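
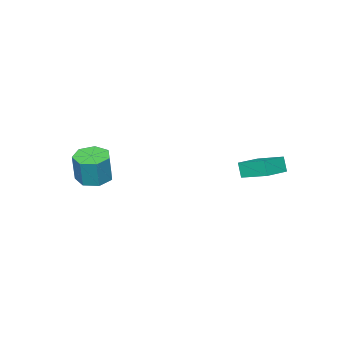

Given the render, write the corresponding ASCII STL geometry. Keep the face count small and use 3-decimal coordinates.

solid 
facet normal -0.185 -0.085 -0.979
outer loop
vertex 3.489 -2.839 1.832
vertex 2.981 -3.718 2.004
vertex 2.614 -2.755 1.99
endloop
endfacet
facet normal 0.077 0.992 -0.100
outer loop
vertex 3.489 -2.839 1.832
vertex 2.614 -2.755 1.99
vertex 3.828 -2.684 3.624
endloop
endfacet
facet normal 0.077 0.992 -0.100
outer loop
vertex 3.828 -2.684 3.624
vertex 2.614 -2.755 1.99
vertex 2.952 -2.6 3.782
endloop
endfacet
facet normal 0.185 0.085 0.979
outer loop
vertex 3.828 -2.684 3.624
vertex 2.952 -2.6 3.782
vertex 3.319 -3.562 3.796
endloop
endfacet
facet normal -0.185 -0.085 -0.979
outer loop
vertex 2.614 -2.755 1.99
vertex 2.981 -3.718 2.004
vertex 2.014 -3.396 2.159
endloop
endfacet
facet normal -0.718 0.692 0.076
outer loop
vertex 2.614 -2.755 1.99
vertex 2.014 -3.396 2.159
vertex 2.952 -2.6 3.782
endloop
endfacet
facet normal -0.718 0.691 0.076
outer loop
vertex 2.952 -2.6 3.782
vertex 2.014 -3.396 2.159
vertex 2.353 -3.241 3.951
endloop
endfacet
facet normal 0.185 0.085 0.979
outer loop
vertex 2.952 -2.6 3.782
vertex 2.353 -3.241 3.951
vertex 3.319 -3.562 3.796
endloop
endfacet
facet normal -0.185 -0.085 -0.979
outer loop
vertex 2.014 -3.396 2.159
vertex 2.981 -3.718 2.004
vertex 2.143 -4.279 2.211
endloop
endfacet
facet normal -0.972 -0.131 0.195
outer loop
vertex 2.014 -3.396 2.159
vertex 2.143 -4.279 2.211
vertex 2.353 -3.241 3.951
endloop
endfacet
facet normal -0.972 -0.129 0.195
outer loop
vertex 2.353 -3.241 3.951
vertex 2.143 -4.279 2.211
vertex 2.481 -4.124 4.003
endloop
endfacet
facet normal 0.185 0.085 0.979
outer loop
vertex 2.353 -3.241 3.951
vertex 2.481 -4.124 4.003
vertex 3.319 -3.562 3.796
endloop
endfacet
facet normal -0.185 -0.084 -0.979
outer loop
vertex 2.143 -4.279 2.211
vertex 2.981 -3.718 2.004
vertex 2.902 -4.739 2.107
endloop
endfacet
facet normal -0.494 -0.853 0.167
outer loop
vertex 2.143 -4.279 2.211
vertex 2.902 -4.739 2.107
vertex 2.481 -4.124 4.003
endloop
endfacet
facet normal -0.494 -0.853 0.167
outer loop
vertex 2.481 -4.124 4.003
vertex 2.902 -4.739 2.107
vertex 3.241 -4.584 3.899
endloop
endfacet
facet normal 0.185 0.085 0.979
outer loop
vertex 2.481 -4.124 4.003
vertex 3.241 -4.584 3.899
vertex 3.319 -3.562 3.796
endloop
endfacet
facet normal -0.185 -0.085 -0.979
outer loop
vertex 2.902 -4.739 2.107
vertex 2.981 -3.718 2.004
vertex 3.721 -4.43 1.926
endloop
endfacet
facet normal 0.356 -0.935 0.014
outer loop
vertex 2.902 -4.739 2.107
vertex 3.721 -4.43 1.926
vertex 3.241 -4.584 3.899
endloop
endfacet
facet normal 0.356 -0.934 0.014
outer loop
vertex 3.241 -4.584 3.899
vertex 3.721 -4.43 1.926
vertex 4.059 -4.275 3.718
endloop
endfacet
facet normal 0.185 0.085 0.979
outer loop
vertex 3.241 -4.584 3.899
vertex 4.059 -4.275 3.718
vertex 3.319 -3.562 3.796
endloop
endfacet
facet normal -0.185 -0.085 -0.979
outer loop
vertex 3.721 -4.43 1.926
vertex 2.981 -3.718 2.004
vertex 3.982 -3.584 1.803
endloop
endfacet
facet normal 0.938 -0.311 -0.150
outer loop
vertex 3.721 -4.43 1.926
vertex 3.982 -3.584 1.803
vertex 4.059 -4.275 3.718
endloop
endfacet
facet normal 0.938 -0.312 -0.150
outer loop
vertex 4.059 -4.275 3.718
vertex 3.982 -3.584 1.803
vertex 4.321 -3.429 3.595
endloop
endfacet
facet normal 0.185 0.085 0.979
outer loop
vertex 4.059 -4.275 3.718
vertex 4.321 -3.429 3.595
vertex 3.319 -3.562 3.796
endloop
endfacet
facet normal -0.185 -0.084 -0.979
outer loop
vertex 3.982 -3.584 1.803
vertex 2.981 -3.718 2.004
vertex 3.489 -2.839 1.832
endloop
endfacet
facet normal 0.813 0.546 -0.201
outer loop
vertex 3.982 -3.584 1.803
vertex 3.489 -2.839 1.832
vertex 4.321 -3.429 3.595
endloop
endfacet
facet normal 0.813 0.546 -0.201
outer loop
vertex 4.321 -3.429 3.595
vertex 3.489 -2.839 1.832
vertex 3.828 -2.684 3.624
endloop
endfacet
facet normal 0.185 0.084 0.979
outer loop
vertex 4.321 -3.429 3.595
vertex 3.828 -2.684 3.624
vertex 3.319 -3.562 3.796
endloop
endfacet
facet normal -0.981 -0.023 -0.194
outer loop
vertex -3.613 2.081 2.872
vertex -3.778 3.722 3.516
vertex -3.44 2.46 1.952
endloop
endfacet
facet normal 0.093 -0.927 -0.364
outer loop
vertex -1.762 2.498 2.284
vertex -3.613 2.081 2.872
vertex -3.44 2.46 1.952
endloop
endfacet
facet normal -0.981 -0.023 -0.194
outer loop
vertex -3.44 2.46 1.952
vertex -3.778 3.722 3.516
vertex -3.605 4.1 2.596
endloop
endfacet
facet normal 0.172 0.375 -0.911
outer loop
vertex -3.605 4.1 2.596
vertex -1.762 2.498 2.284
vertex -3.44 2.46 1.952
endloop
endfacet
facet normal -0.172 -0.375 0.911
outer loop
vertex -3.613 2.081 2.872
vertex -2.1 3.76 3.848
vertex -3.778 3.722 3.516
endloop
endfacet
facet normal 0.093 -0.927 -0.363
outer loop
vertex -1.935 2.12 3.204
vertex -3.613 2.081 2.872
vertex -1.762 2.498 2.284
endloop
endfacet
facet normal -0.172 -0.375 0.911
outer loop
vertex -1.935 2.12 3.204
vertex -2.1 3.76 3.848
vertex -3.613 2.081 2.872
endloop
endfacet
facet normal -0.093 0.927 0.363
outer loop
vertex -3.778 3.722 3.516
vertex -2.1 3.76 3.848
vertex -3.605 4.1 2.596
endloop
endfacet
facet normal 0.172 0.375 -0.911
outer loop
vertex -1.927 4.139 2.928
vertex -1.762 2.498 2.284
vertex -3.605 4.1 2.596
endloop
endfacet
facet normal -0.094 0.927 0.364
outer loop
vertex -3.605 4.1 2.596
vertex -2.1 3.76 3.848
vertex -1.927 4.139 2.928
endloop
endfacet
facet normal 0.981 0.023 0.194
outer loop
vertex -1.927 4.139 2.928
vertex -1.935 2.12 3.204
vertex -1.762 2.498 2.284
endloop
endfacet
facet normal 0.981 0.023 0.194
outer loop
vertex -2.1 3.76 3.848
vertex -1.935 2.12 3.204
vertex -1.927 4.139 2.928
endloop
endfacet

endsolid


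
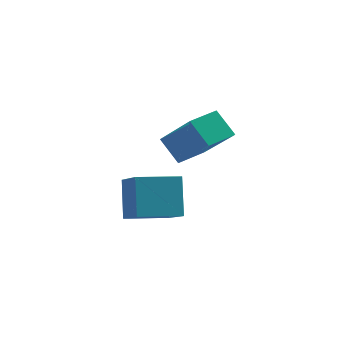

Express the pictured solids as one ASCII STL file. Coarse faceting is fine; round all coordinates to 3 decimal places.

solid 
facet normal -0.529 0.719 -0.451
outer loop
vertex -2.911 -2.162 -2.562
vertex -1.608 -1.301 -2.719
vertex -2.623 -2.863 -4.017
endloop
endfacet
facet normal -0.830 -0.549 0.100
outer loop
vertex -1.712 -4.099 -3.241
vertex -2.911 -2.162 -2.562
vertex -2.623 -2.863 -4.017
endloop
endfacet
facet normal -0.529 0.719 -0.452
outer loop
vertex -2.623 -2.863 -4.017
vertex -1.608 -1.301 -2.719
vertex -1.319 -2.002 -4.173
endloop
endfacet
facet normal 0.176 -0.427 -0.887
outer loop
vertex -1.319 -2.002 -4.173
vertex -1.712 -4.099 -3.241
vertex -2.623 -2.863 -4.017
endloop
endfacet
facet normal -0.176 0.427 0.887
outer loop
vertex -2.911 -2.162 -2.562
vertex -0.697 -2.537 -1.943
vertex -1.608 -1.301 -2.719
endloop
endfacet
facet normal -0.830 -0.549 0.100
outer loop
vertex -2.001 -3.398 -1.787
vertex -2.911 -2.162 -2.562
vertex -1.712 -4.099 -3.241
endloop
endfacet
facet normal -0.176 0.427 0.887
outer loop
vertex -2.001 -3.398 -1.787
vertex -0.697 -2.537 -1.943
vertex -2.911 -2.162 -2.562
endloop
endfacet
facet normal 0.830 0.549 -0.100
outer loop
vertex -1.608 -1.301 -2.719
vertex -0.697 -2.537 -1.943
vertex -1.319 -2.002 -4.173
endloop
endfacet
facet normal 0.175 -0.427 -0.887
outer loop
vertex -0.409 -3.238 -3.398
vertex -1.712 -4.099 -3.241
vertex -1.319 -2.002 -4.173
endloop
endfacet
facet normal 0.830 0.549 -0.100
outer loop
vertex -1.319 -2.002 -4.173
vertex -0.697 -2.537 -1.943
vertex -0.409 -3.238 -3.398
endloop
endfacet
facet normal 0.529 -0.718 0.452
outer loop
vertex -0.409 -3.238 -3.398
vertex -2.001 -3.398 -1.787
vertex -1.712 -4.099 -3.241
endloop
endfacet
facet normal 0.529 -0.719 0.451
outer loop
vertex -0.697 -2.537 -1.943
vertex -2.001 -3.398 -1.787
vertex -0.409 -3.238 -3.398
endloop
endfacet
facet normal -0.607 0.222 0.763
outer loop
vertex -0.058 -3.725 1.073
vertex 0.515 -2.755 1.247
vertex -1.393 -2.69 -0.29
endloop
endfacet
facet normal -0.503 -0.851 -0.153
outer loop
vertex -0.695 -2.945 -1.167
vertex -0.058 -3.725 1.073
vertex -1.393 -2.69 -0.29
endloop
endfacet
facet normal -0.607 0.221 0.763
outer loop
vertex -1.393 -2.69 -0.29
vertex 0.515 -2.755 1.247
vertex -0.82 -1.721 -0.115
endloop
endfacet
facet normal -0.615 0.477 -0.628
outer loop
vertex -0.82 -1.721 -0.115
vertex -0.695 -2.945 -1.167
vertex -1.393 -2.69 -0.29
endloop
endfacet
facet normal 0.615 -0.476 0.628
outer loop
vertex -0.058 -3.725 1.073
vertex 1.213 -3.01 0.37
vertex 0.515 -2.755 1.247
endloop
endfacet
facet normal -0.503 -0.851 -0.153
outer loop
vertex 0.64 -3.979 0.195
vertex -0.058 -3.725 1.073
vertex -0.695 -2.945 -1.167
endloop
endfacet
facet normal 0.615 -0.477 0.627
outer loop
vertex 0.64 -3.979 0.195
vertex 1.213 -3.01 0.37
vertex -0.058 -3.725 1.073
endloop
endfacet
facet normal 0.503 0.851 0.153
outer loop
vertex 0.515 -2.755 1.247
vertex 1.213 -3.01 0.37
vertex -0.82 -1.721 -0.115
endloop
endfacet
facet normal -0.616 0.476 -0.627
outer loop
vertex -0.122 -1.975 -0.993
vertex -0.695 -2.945 -1.167
vertex -0.82 -1.721 -0.115
endloop
endfacet
facet normal 0.503 0.851 0.154
outer loop
vertex -0.82 -1.721 -0.115
vertex 1.213 -3.01 0.37
vertex -0.122 -1.975 -0.993
endloop
endfacet
facet normal 0.607 -0.222 -0.763
outer loop
vertex -0.122 -1.975 -0.993
vertex 0.64 -3.979 0.195
vertex -0.695 -2.945 -1.167
endloop
endfacet
facet normal 0.607 -0.221 -0.763
outer loop
vertex 1.213 -3.01 0.37
vertex 0.64 -3.979 0.195
vertex -0.122 -1.975 -0.993
endloop
endfacet

endsolid


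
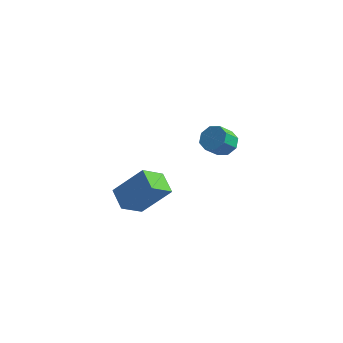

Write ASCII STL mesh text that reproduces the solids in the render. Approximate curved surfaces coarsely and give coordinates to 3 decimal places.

solid 
facet normal 0.239 0.683 -0.690
outer loop
vertex 2.079 3.772 3.237
vertex 1.447 3.539 2.787
vertex 1.563 4.088 3.371
endloop
endfacet
facet normal 0.499 0.523 0.691
outer loop
vertex 2.079 3.772 3.237
vertex 1.563 4.088 3.371
vertex 1.804 2.994 4.024
endloop
endfacet
facet normal 0.498 0.523 0.692
outer loop
vertex 1.804 2.994 4.024
vertex 1.563 4.088 3.371
vertex 1.288 3.31 4.157
endloop
endfacet
facet normal -0.241 -0.683 0.690
outer loop
vertex 1.804 2.994 4.024
vertex 1.288 3.31 4.157
vertex 1.173 2.761 3.573
endloop
endfacet
facet normal 0.241 0.683 -0.690
outer loop
vertex 1.563 4.088 3.371
vertex 1.447 3.539 2.787
vertex 0.979 4.083 3.162
endloop
endfacet
facet normal -0.236 0.731 0.641
outer loop
vertex 1.563 4.088 3.371
vertex 0.979 4.083 3.162
vertex 1.288 3.31 4.157
endloop
endfacet
facet normal -0.236 0.731 0.641
outer loop
vertex 1.288 3.31 4.157
vertex 0.979 4.083 3.162
vertex 0.705 3.305 3.948
endloop
endfacet
facet normal -0.241 -0.683 0.689
outer loop
vertex 1.288 3.31 4.157
vertex 0.705 3.305 3.948
vertex 1.173 2.761 3.573
endloop
endfacet
facet normal 0.241 0.683 -0.690
outer loop
vertex 0.979 4.083 3.162
vertex 1.447 3.539 2.787
vertex 0.67 3.759 2.733
endloop
endfacet
facet normal -0.833 0.510 0.215
outer loop
vertex 0.979 4.083 3.162
vertex 0.67 3.759 2.733
vertex 0.705 3.305 3.948
endloop
endfacet
facet normal -0.832 0.512 0.215
outer loop
vertex 0.705 3.305 3.948
vertex 0.67 3.759 2.733
vertex 0.395 2.981 3.52
endloop
endfacet
facet normal -0.240 -0.682 0.690
outer loop
vertex 0.705 3.305 3.948
vertex 0.395 2.981 3.52
vertex 1.173 2.761 3.573
endloop
endfacet
facet normal 0.241 0.682 -0.690
outer loop
vertex 0.67 3.759 2.733
vertex 1.447 3.539 2.787
vertex 0.816 3.306 2.336
endloop
endfacet
facet normal -0.941 -0.008 -0.337
outer loop
vertex 0.67 3.759 2.733
vertex 0.816 3.306 2.336
vertex 0.395 2.981 3.52
endloop
endfacet
facet normal -0.941 -0.008 -0.337
outer loop
vertex 0.395 2.981 3.52
vertex 0.816 3.306 2.336
vertex 0.541 2.528 3.123
endloop
endfacet
facet normal -0.240 -0.682 0.690
outer loop
vertex 0.395 2.981 3.52
vertex 0.541 2.528 3.123
vertex 1.173 2.761 3.573
endloop
endfacet
facet normal 0.241 0.683 -0.690
outer loop
vertex 0.816 3.306 2.336
vertex 1.447 3.539 2.787
vertex 1.332 2.99 2.203
endloop
endfacet
facet normal -0.499 -0.523 -0.691
outer loop
vertex 0.816 3.306 2.336
vertex 1.332 2.99 2.203
vertex 0.541 2.528 3.123
endloop
endfacet
facet normal -0.499 -0.522 -0.691
outer loop
vertex 0.541 2.528 3.123
vertex 1.332 2.99 2.203
vertex 1.057 2.212 2.989
endloop
endfacet
facet normal -0.239 -0.683 0.690
outer loop
vertex 0.541 2.528 3.123
vertex 1.057 2.212 2.989
vertex 1.173 2.761 3.573
endloop
endfacet
facet normal 0.241 0.683 -0.689
outer loop
vertex 1.332 2.99 2.203
vertex 1.447 3.539 2.787
vertex 1.915 2.995 2.412
endloop
endfacet
facet normal 0.236 -0.731 -0.641
outer loop
vertex 1.332 2.99 2.203
vertex 1.915 2.995 2.412
vertex 1.057 2.212 2.989
endloop
endfacet
facet normal 0.236 -0.731 -0.641
outer loop
vertex 1.057 2.212 2.989
vertex 1.915 2.995 2.412
vertex 1.641 2.217 3.198
endloop
endfacet
facet normal -0.241 -0.683 0.690
outer loop
vertex 1.057 2.212 2.989
vertex 1.641 2.217 3.198
vertex 1.173 2.761 3.573
endloop
endfacet
facet normal 0.240 0.682 -0.690
outer loop
vertex 1.915 2.995 2.412
vertex 1.447 3.539 2.787
vertex 2.225 3.319 2.84
endloop
endfacet
facet normal 0.832 -0.511 -0.216
outer loop
vertex 1.915 2.995 2.412
vertex 2.225 3.319 2.84
vertex 1.641 2.217 3.198
endloop
endfacet
facet normal 0.833 -0.511 -0.214
outer loop
vertex 1.641 2.217 3.198
vertex 2.225 3.319 2.84
vertex 1.95 2.541 3.627
endloop
endfacet
facet normal -0.241 -0.683 0.690
outer loop
vertex 1.641 2.217 3.198
vertex 1.95 2.541 3.627
vertex 1.173 2.761 3.573
endloop
endfacet
facet normal 0.240 0.682 -0.690
outer loop
vertex 2.225 3.319 2.84
vertex 1.447 3.539 2.787
vertex 2.079 3.772 3.237
endloop
endfacet
facet normal 0.941 0.008 0.337
outer loop
vertex 2.225 3.319 2.84
vertex 2.079 3.772 3.237
vertex 1.95 2.541 3.627
endloop
endfacet
facet normal 0.941 0.008 0.337
outer loop
vertex 1.95 2.541 3.627
vertex 2.079 3.772 3.237
vertex 1.804 2.994 4.024
endloop
endfacet
facet normal -0.241 -0.682 0.690
outer loop
vertex 1.95 2.541 3.627
vertex 1.804 2.994 4.024
vertex 1.173 2.761 3.573
endloop
endfacet
facet normal -0.728 0.567 0.386
outer loop
vertex -0.881 -3.392 2.844
vertex 0.431 -2.766 4.4
vertex -0.436 -2.253 2.01
endloop
endfacet
facet normal -0.616 -0.294 -0.731
outer loop
vertex 0.489 -2.974 1.52
vertex -0.881 -3.392 2.844
vertex -0.436 -2.253 2.01
endloop
endfacet
facet normal -0.727 0.568 0.386
outer loop
vertex -0.436 -2.253 2.01
vertex 0.431 -2.766 4.4
vertex 0.877 -1.628 3.566
endloop
endfacet
facet normal 0.301 0.769 -0.563
outer loop
vertex 0.877 -1.628 3.566
vertex 0.489 -2.974 1.52
vertex -0.436 -2.253 2.01
endloop
endfacet
facet normal -0.301 -0.769 0.563
outer loop
vertex -0.881 -3.392 2.844
vertex 1.356 -3.487 3.91
vertex 0.431 -2.766 4.4
endloop
endfacet
facet normal -0.616 -0.294 -0.731
outer loop
vertex 0.043 -4.112 2.354
vertex -0.881 -3.392 2.844
vertex 0.489 -2.974 1.52
endloop
endfacet
facet normal -0.301 -0.770 0.563
outer loop
vertex 0.043 -4.112 2.354
vertex 1.356 -3.487 3.91
vertex -0.881 -3.392 2.844
endloop
endfacet
facet normal 0.616 0.294 0.731
outer loop
vertex 0.431 -2.766 4.4
vertex 1.356 -3.487 3.91
vertex 0.877 -1.628 3.566
endloop
endfacet
facet normal 0.301 0.770 -0.563
outer loop
vertex 1.801 -2.348 3.076
vertex 0.489 -2.974 1.52
vertex 0.877 -1.628 3.566
endloop
endfacet
facet normal 0.616 0.294 0.730
outer loop
vertex 0.877 -1.628 3.566
vertex 1.356 -3.487 3.91
vertex 1.801 -2.348 3.076
endloop
endfacet
facet normal 0.728 -0.568 -0.385
outer loop
vertex 1.801 -2.348 3.076
vertex 0.043 -4.112 2.354
vertex 0.489 -2.974 1.52
endloop
endfacet
facet normal 0.728 -0.567 -0.386
outer loop
vertex 1.356 -3.487 3.91
vertex 0.043 -4.112 2.354
vertex 1.801 -2.348 3.076
endloop
endfacet

endsolid


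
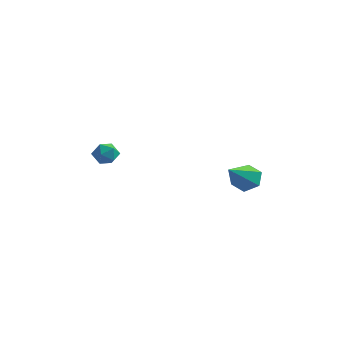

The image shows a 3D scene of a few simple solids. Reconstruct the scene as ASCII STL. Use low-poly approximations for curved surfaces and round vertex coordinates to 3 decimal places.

solid 
facet normal 0.004 0.823 -0.568
outer loop
vertex 3.989 3.01 -1.35
vertex 3.355 2.726 -1.766
vertex 3.236 3.182 -1.107
endloop
endfacet
facet normal 0.348 0.244 0.905
outer loop
vertex 3.989 3.01 -1.35
vertex 3.236 3.182 -1.107
vertex 3.345 0.974 -0.554
endloop
endfacet
facet normal 0.004 0.823 -0.568
outer loop
vertex 3.236 3.182 -1.107
vertex 3.355 2.726 -1.766
vertex 2.602 2.898 -1.523
endloop
endfacet
facet normal -0.592 0.168 0.788
outer loop
vertex 3.236 3.182 -1.107
vertex 2.602 2.898 -1.523
vertex 3.345 0.974 -0.554
endloop
endfacet
facet normal 0.004 0.823 -0.568
outer loop
vertex 2.602 2.898 -1.523
vertex 3.355 2.726 -1.766
vertex 2.72 2.442 -2.182
endloop
endfacet
facet normal -0.941 -0.332 0.062
outer loop
vertex 2.602 2.898 -1.523
vertex 2.72 2.442 -2.182
vertex 3.345 0.974 -0.554
endloop
endfacet
facet normal 0.005 0.822 -0.569
outer loop
vertex 2.72 2.442 -2.182
vertex 3.355 2.726 -1.766
vertex 3.474 2.269 -2.425
endloop
endfacet
facet normal -0.351 -0.758 -0.549
outer loop
vertex 2.72 2.442 -2.182
vertex 3.474 2.269 -2.425
vertex 3.345 0.974 -0.554
endloop
endfacet
facet normal 0.004 0.822 -0.569
outer loop
vertex 3.474 2.269 -2.425
vertex 3.355 2.726 -1.766
vertex 4.108 2.554 -2.009
endloop
endfacet
facet normal 0.590 -0.682 -0.432
outer loop
vertex 3.474 2.269 -2.425
vertex 4.108 2.554 -2.009
vertex 3.345 0.974 -0.554
endloop
endfacet
facet normal 0.004 0.823 -0.568
outer loop
vertex 4.108 2.554 -2.009
vertex 3.355 2.726 -1.766
vertex 3.989 3.01 -1.35
endloop
endfacet
facet normal 0.938 -0.181 0.295
outer loop
vertex 4.108 2.554 -2.009
vertex 3.989 3.01 -1.35
vertex 3.345 0.974 -0.554
endloop
endfacet
facet normal -0.811 -0.223 0.540
outer loop
vertex -3.634 1.054 -0.617
vertex -3.561 0.365 -0.792
vertex -3.241 0.62 -0.206
endloop
endfacet
facet normal -0.472 0.342 0.813
outer loop
vertex -3.634 1.054 -0.617
vertex -3.241 0.62 -0.206
vertex -3.01 1.281 -0.35
endloop
endfacet
facet normal -0.438 0.845 0.306
outer loop
vertex -3.634 1.054 -0.617
vertex -3.01 1.281 -0.35
vertex -3.187 1.434 -1.026
endloop
endfacet
facet normal -0.757 0.591 -0.279
outer loop
vertex -3.634 1.054 -0.617
vertex -3.187 1.434 -1.026
vertex -3.528 0.868 -1.299
endloop
endfacet
facet normal -0.988 -0.071 -0.134
outer loop
vertex -3.634 1.054 -0.617
vertex -3.528 0.868 -1.299
vertex -3.561 0.365 -0.792
endloop
endfacet
facet normal 0.195 0.143 0.970
outer loop
vertex -3.01 1.281 -0.35
vertex -3.241 0.62 -0.206
vertex -2.552 0.732 -0.361
endloop
endfacet
facet normal -0.355 -0.771 0.529
outer loop
vertex -3.241 0.62 -0.206
vertex -3.561 0.365 -0.792
vertex -2.893 0.166 -0.634
endloop
endfacet
facet normal -0.641 -0.524 -0.561
outer loop
vertex -3.561 0.365 -0.792
vertex -3.528 0.868 -1.299
vertex -3.07 0.319 -1.31
endloop
endfacet
facet normal -0.267 0.545 -0.795
outer loop
vertex -3.528 0.868 -1.299
vertex -3.187 1.434 -1.026
vertex -2.839 0.98 -1.454
endloop
endfacet
facet normal 0.249 0.957 0.151
outer loop
vertex -3.187 1.434 -1.026
vertex -3.01 1.281 -0.35
vertex -2.519 1.235 -0.868
endloop
endfacet
facet normal 0.757 -0.591 0.279
outer loop
vertex -2.446 0.546 -1.043
vertex -2.552 0.732 -0.361
vertex -2.893 0.166 -0.634
endloop
endfacet
facet normal 0.438 -0.845 -0.306
outer loop
vertex -2.446 0.546 -1.043
vertex -2.893 0.166 -0.634
vertex -3.07 0.319 -1.31
endloop
endfacet
facet normal 0.472 -0.342 -0.813
outer loop
vertex -2.446 0.546 -1.043
vertex -3.07 0.319 -1.31
vertex -2.839 0.98 -1.454
endloop
endfacet
facet normal 0.811 0.223 -0.540
outer loop
vertex -2.446 0.546 -1.043
vertex -2.839 0.98 -1.454
vertex -2.519 1.235 -0.868
endloop
endfacet
facet normal 0.988 0.071 0.134
outer loop
vertex -2.446 0.546 -1.043
vertex -2.519 1.235 -0.868
vertex -2.552 0.732 -0.361
endloop
endfacet
facet normal 0.267 -0.545 0.795
outer loop
vertex -2.893 0.166 -0.634
vertex -2.552 0.732 -0.361
vertex -3.241 0.62 -0.206
endloop
endfacet
facet normal -0.249 -0.957 -0.151
outer loop
vertex -3.07 0.319 -1.31
vertex -2.893 0.166 -0.634
vertex -3.561 0.365 -0.792
endloop
endfacet
facet normal -0.195 -0.143 -0.970
outer loop
vertex -2.839 0.98 -1.454
vertex -3.07 0.319 -1.31
vertex -3.528 0.868 -1.299
endloop
endfacet
facet normal 0.355 0.771 -0.529
outer loop
vertex -2.519 1.235 -0.868
vertex -2.839 0.98 -1.454
vertex -3.187 1.434 -1.026
endloop
endfacet
facet normal 0.641 0.524 0.561
outer loop
vertex -2.552 0.732 -0.361
vertex -2.519 1.235 -0.868
vertex -3.01 1.281 -0.35
endloop
endfacet

endsolid


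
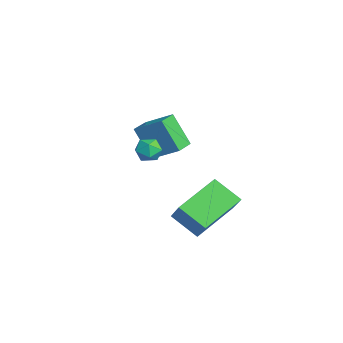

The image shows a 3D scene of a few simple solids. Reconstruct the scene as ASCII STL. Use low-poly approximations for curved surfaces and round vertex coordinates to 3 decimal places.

solid 
facet normal 0.265 0.911 -0.316
outer loop
vertex 3.39 -1.458 3.044
vertex 2.932 -1.203 3.395
vertex 3.508 -1.286 3.639
endloop
endfacet
facet normal 0.829 0.472 -0.301
outer loop
vertex 3.39 -1.458 3.044
vertex 3.508 -1.286 3.639
vertex 3.737 -1.83 3.417
endloop
endfacet
facet normal 0.686 -0.085 -0.723
outer loop
vertex 3.39 -1.458 3.044
vertex 3.737 -1.83 3.417
vertex 3.303 -2.083 3.035
endloop
endfacet
facet normal 0.034 0.010 -0.999
outer loop
vertex 3.39 -1.458 3.044
vertex 3.303 -2.083 3.035
vertex 2.806 -1.695 3.022
endloop
endfacet
facet normal -0.225 0.625 -0.748
outer loop
vertex 3.39 -1.458 3.044
vertex 2.806 -1.695 3.022
vertex 2.932 -1.203 3.395
endloop
endfacet
facet normal 0.901 0.230 0.367
outer loop
vertex 3.737 -1.83 3.417
vertex 3.508 -1.286 3.639
vertex 3.494 -1.805 3.998
endloop
endfacet
facet normal -0.009 0.940 0.342
outer loop
vertex 3.508 -1.286 3.639
vertex 2.932 -1.203 3.395
vertex 2.997 -1.417 3.985
endloop
endfacet
facet normal -0.804 0.476 -0.357
outer loop
vertex 2.932 -1.203 3.395
vertex 2.806 -1.695 3.022
vertex 2.563 -1.67 3.603
endloop
endfacet
facet normal -0.384 -0.518 -0.764
outer loop
vertex 2.806 -1.695 3.022
vertex 3.303 -2.083 3.035
vertex 2.792 -2.214 3.381
endloop
endfacet
facet normal 0.670 -0.671 -0.317
outer loop
vertex 3.303 -2.083 3.035
vertex 3.737 -1.83 3.417
vertex 3.368 -2.297 3.625
endloop
endfacet
facet normal -0.034 -0.010 0.999
outer loop
vertex 2.91 -2.042 3.976
vertex 3.494 -1.805 3.998
vertex 2.997 -1.417 3.985
endloop
endfacet
facet normal -0.686 0.085 0.723
outer loop
vertex 2.91 -2.042 3.976
vertex 2.997 -1.417 3.985
vertex 2.563 -1.67 3.603
endloop
endfacet
facet normal -0.829 -0.472 0.301
outer loop
vertex 2.91 -2.042 3.976
vertex 2.563 -1.67 3.603
vertex 2.792 -2.214 3.381
endloop
endfacet
facet normal -0.265 -0.911 0.316
outer loop
vertex 2.91 -2.042 3.976
vertex 2.792 -2.214 3.381
vertex 3.368 -2.297 3.625
endloop
endfacet
facet normal 0.225 -0.625 0.748
outer loop
vertex 2.91 -2.042 3.976
vertex 3.368 -2.297 3.625
vertex 3.494 -1.805 3.998
endloop
endfacet
facet normal 0.384 0.518 0.764
outer loop
vertex 2.997 -1.417 3.985
vertex 3.494 -1.805 3.998
vertex 3.508 -1.286 3.639
endloop
endfacet
facet normal -0.670 0.671 0.317
outer loop
vertex 2.563 -1.67 3.603
vertex 2.997 -1.417 3.985
vertex 2.932 -1.203 3.395
endloop
endfacet
facet normal -0.901 -0.230 -0.367
outer loop
vertex 2.792 -2.214 3.381
vertex 2.563 -1.67 3.603
vertex 2.806 -1.695 3.022
endloop
endfacet
facet normal 0.009 -0.940 -0.342
outer loop
vertex 3.368 -2.297 3.625
vertex 2.792 -2.214 3.381
vertex 3.303 -2.083 3.035
endloop
endfacet
facet normal 0.804 -0.476 0.357
outer loop
vertex 3.494 -1.805 3.998
vertex 3.368 -2.297 3.625
vertex 3.737 -1.83 3.417
endloop
endfacet
facet normal -0.690 -0.040 -0.722
outer loop
vertex 0.155 1.335 -0.759
vertex 0.993 2.242 -1.61
vertex 1.162 -0.407 -1.625
endloop
endfacet
facet normal -0.558 -0.605 0.568
outer loop
vertex 2.267 -0.342 -0.47
vertex 0.155 1.335 -0.759
vertex 1.162 -0.407 -1.625
endloop
endfacet
facet normal -0.690 -0.040 -0.722
outer loop
vertex 1.162 -0.407 -1.625
vertex 0.993 2.242 -1.61
vertex 2.0 0.501 -2.476
endloop
endfacet
facet normal 0.460 -0.795 -0.395
outer loop
vertex 2.0 0.501 -2.476
vertex 2.267 -0.342 -0.47
vertex 1.162 -0.407 -1.625
endloop
endfacet
facet normal -0.460 0.795 0.395
outer loop
vertex 0.155 1.335 -0.759
vertex 2.098 2.307 -0.455
vertex 0.993 2.242 -1.61
endloop
endfacet
facet normal -0.558 -0.605 0.568
outer loop
vertex 1.26 1.399 0.396
vertex 0.155 1.335 -0.759
vertex 2.267 -0.342 -0.47
endloop
endfacet
facet normal -0.460 0.795 0.396
outer loop
vertex 1.26 1.399 0.396
vertex 2.098 2.307 -0.455
vertex 0.155 1.335 -0.759
endloop
endfacet
facet normal 0.558 0.605 -0.568
outer loop
vertex 0.993 2.242 -1.61
vertex 2.098 2.307 -0.455
vertex 2.0 0.501 -2.476
endloop
endfacet
facet normal 0.459 -0.795 -0.395
outer loop
vertex 3.105 0.565 -1.321
vertex 2.267 -0.342 -0.47
vertex 2.0 0.501 -2.476
endloop
endfacet
facet normal 0.558 0.605 -0.568
outer loop
vertex 2.0 0.501 -2.476
vertex 2.098 2.307 -0.455
vertex 3.105 0.565 -1.321
endloop
endfacet
facet normal 0.690 0.040 0.722
outer loop
vertex 3.105 0.565 -1.321
vertex 1.26 1.399 0.396
vertex 2.267 -0.342 -0.47
endloop
endfacet
facet normal 0.690 0.040 0.722
outer loop
vertex 2.098 2.307 -0.455
vertex 1.26 1.399 0.396
vertex 3.105 0.565 -1.321
endloop
endfacet
facet normal -0.383 -0.347 0.856
outer loop
vertex -1.556 -0.19 2.523
vertex -2.38 0.487 2.429
vertex -2.312 -1.214 1.769
endloop
endfacet
facet normal 0.769 -0.633 0.089
outer loop
vertex -1.64 -0.607 0.271
vertex -1.556 -0.19 2.523
vertex -2.312 -1.214 1.769
endloop
endfacet
facet normal -0.384 -0.347 0.855
outer loop
vertex -2.312 -1.214 1.769
vertex -2.38 0.487 2.429
vertex -3.135 -0.537 1.674
endloop
endfacet
facet normal -0.511 -0.692 -0.510
outer loop
vertex -3.135 -0.537 1.674
vertex -1.64 -0.607 0.271
vertex -2.312 -1.214 1.769
endloop
endfacet
facet normal 0.511 0.692 0.510
outer loop
vertex -1.556 -0.19 2.523
vertex -1.708 1.094 0.931
vertex -2.38 0.487 2.429
endloop
endfacet
facet normal 0.769 -0.633 0.088
outer loop
vertex -0.885 0.417 1.026
vertex -1.556 -0.19 2.523
vertex -1.64 -0.607 0.271
endloop
endfacet
facet normal 0.511 0.692 0.510
outer loop
vertex -0.885 0.417 1.026
vertex -1.708 1.094 0.931
vertex -1.556 -0.19 2.523
endloop
endfacet
facet normal -0.769 0.633 -0.089
outer loop
vertex -2.38 0.487 2.429
vertex -1.708 1.094 0.931
vertex -3.135 -0.537 1.674
endloop
endfacet
facet normal -0.511 -0.692 -0.510
outer loop
vertex -2.464 0.07 0.177
vertex -1.64 -0.607 0.271
vertex -3.135 -0.537 1.674
endloop
endfacet
facet normal -0.769 0.633 -0.088
outer loop
vertex -3.135 -0.537 1.674
vertex -1.708 1.094 0.931
vertex -2.464 0.07 0.177
endloop
endfacet
facet normal 0.383 0.348 -0.855
outer loop
vertex -2.464 0.07 0.177
vertex -0.885 0.417 1.026
vertex -1.64 -0.607 0.271
endloop
endfacet
facet normal 0.384 0.347 -0.856
outer loop
vertex -1.708 1.094 0.931
vertex -0.885 0.417 1.026
vertex -2.464 0.07 0.177
endloop
endfacet

endsolid


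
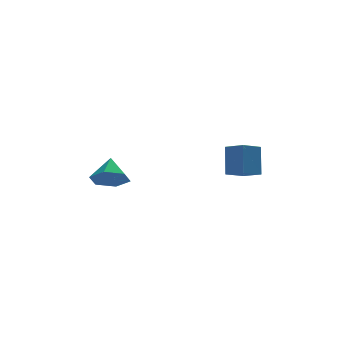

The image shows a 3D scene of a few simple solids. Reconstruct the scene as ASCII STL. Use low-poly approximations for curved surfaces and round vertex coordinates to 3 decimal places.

solid 
facet normal -0.224 -0.718 -0.659
outer loop
vertex -1.57 2.123 -2.779
vertex -1.957 1.65 -2.132
vertex -2.436 2.233 -2.604
endloop
endfacet
facet normal 0.062 0.955 -0.291
outer loop
vertex -1.57 2.123 -2.779
vertex -2.436 2.233 -2.604
vertex -1.663 2.59 -1.268
endloop
endfacet
facet normal -0.225 -0.718 -0.659
outer loop
vertex -2.436 2.233 -2.604
vertex -1.957 1.65 -2.132
vertex -2.823 1.76 -1.956
endloop
endfacet
facet normal -0.638 0.752 0.168
outer loop
vertex -2.436 2.233 -2.604
vertex -2.823 1.76 -1.956
vertex -1.663 2.59 -1.268
endloop
endfacet
facet normal -0.225 -0.717 -0.659
outer loop
vertex -2.823 1.76 -1.956
vertex -1.957 1.65 -2.132
vertex -2.344 1.177 -1.485
endloop
endfacet
facet normal -0.586 0.160 0.794
outer loop
vertex -2.823 1.76 -1.956
vertex -2.344 1.177 -1.485
vertex -1.663 2.59 -1.268
endloop
endfacet
facet normal -0.224 -0.718 -0.659
outer loop
vertex -2.344 1.177 -1.485
vertex -1.957 1.65 -2.132
vertex -1.478 1.067 -1.66
endloop
endfacet
facet normal 0.165 -0.227 0.960
outer loop
vertex -2.344 1.177 -1.485
vertex -1.478 1.067 -1.66
vertex -1.663 2.59 -1.268
endloop
endfacet
facet normal -0.224 -0.718 -0.659
outer loop
vertex -1.478 1.067 -1.66
vertex -1.957 1.65 -2.132
vertex -1.091 1.54 -2.307
endloop
endfacet
facet normal 0.865 -0.024 0.500
outer loop
vertex -1.478 1.067 -1.66
vertex -1.091 1.54 -2.307
vertex -1.663 2.59 -1.268
endloop
endfacet
facet normal -0.224 -0.718 -0.659
outer loop
vertex -1.091 1.54 -2.307
vertex -1.957 1.65 -2.132
vertex -1.57 2.123 -2.779
endloop
endfacet
facet normal 0.814 0.567 -0.125
outer loop
vertex -1.091 1.54 -2.307
vertex -1.57 2.123 -2.779
vertex -1.663 2.59 -1.268
endloop
endfacet
facet normal -0.857 -0.397 0.329
outer loop
vertex 3.263 -0.293 -0.027
vertex 2.755 0.525 -0.363
vertex 3.063 -0.962 -1.355
endloop
endfacet
facet normal 0.498 -0.802 0.329
outer loop
vertex 4.005 -0.525 -1.717
vertex 3.263 -0.293 -0.027
vertex 3.063 -0.962 -1.355
endloop
endfacet
facet normal -0.856 -0.398 0.330
outer loop
vertex 3.063 -0.962 -1.355
vertex 2.755 0.525 -0.363
vertex 2.554 -0.144 -1.69
endloop
endfacet
facet normal -0.133 -0.446 -0.885
outer loop
vertex 2.554 -0.144 -1.69
vertex 4.005 -0.525 -1.717
vertex 3.063 -0.962 -1.355
endloop
endfacet
facet normal 0.133 0.446 0.885
outer loop
vertex 3.263 -0.293 -0.027
vertex 3.697 0.962 -0.725
vertex 2.755 0.525 -0.363
endloop
endfacet
facet normal 0.498 -0.802 0.329
outer loop
vertex 4.206 0.144 -0.39
vertex 3.263 -0.293 -0.027
vertex 4.005 -0.525 -1.717
endloop
endfacet
facet normal 0.134 0.446 0.885
outer loop
vertex 4.206 0.144 -0.39
vertex 3.697 0.962 -0.725
vertex 3.263 -0.293 -0.027
endloop
endfacet
facet normal -0.498 0.802 -0.329
outer loop
vertex 2.755 0.525 -0.363
vertex 3.697 0.962 -0.725
vertex 2.554 -0.144 -1.69
endloop
endfacet
facet normal -0.134 -0.446 -0.885
outer loop
vertex 3.497 0.293 -2.053
vertex 4.005 -0.525 -1.717
vertex 2.554 -0.144 -1.69
endloop
endfacet
facet normal -0.498 0.802 -0.329
outer loop
vertex 2.554 -0.144 -1.69
vertex 3.697 0.962 -0.725
vertex 3.497 0.293 -2.053
endloop
endfacet
facet normal 0.857 0.397 -0.330
outer loop
vertex 3.497 0.293 -2.053
vertex 4.206 0.144 -0.39
vertex 4.005 -0.525 -1.717
endloop
endfacet
facet normal 0.856 0.398 -0.329
outer loop
vertex 3.697 0.962 -0.725
vertex 4.206 0.144 -0.39
vertex 3.497 0.293 -2.053
endloop
endfacet

endsolid


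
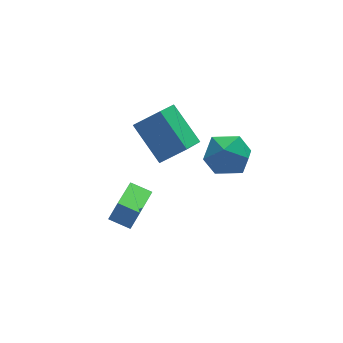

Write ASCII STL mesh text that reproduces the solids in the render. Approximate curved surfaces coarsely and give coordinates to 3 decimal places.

solid 
facet normal 0.104 0.881 -0.462
outer loop
vertex 3.086 -2.18 -0.368
vertex 2.14 -1.77 0.201
vertex 3.211 -1.648 0.675
endloop
endfacet
facet normal 0.736 0.563 -0.375
outer loop
vertex 3.086 -2.18 -0.368
vertex 3.211 -1.648 0.675
vertex 3.83 -2.62 0.432
endloop
endfacet
facet normal 0.710 -0.072 -0.700
outer loop
vertex 3.086 -2.18 -0.368
vertex 3.83 -2.62 0.432
vertex 3.141 -3.343 -0.193
endloop
endfacet
facet normal 0.062 -0.146 -0.987
outer loop
vertex 3.086 -2.18 -0.368
vertex 3.141 -3.343 -0.193
vertex 2.097 -2.817 -0.336
endloop
endfacet
facet normal -0.313 0.444 -0.840
outer loop
vertex 3.086 -2.18 -0.368
vertex 2.097 -2.817 -0.336
vertex 2.14 -1.77 0.201
endloop
endfacet
facet normal 0.833 0.449 0.323
outer loop
vertex 3.83 -2.62 0.432
vertex 3.211 -1.648 0.675
vertex 3.343 -2.483 1.496
endloop
endfacet
facet normal -0.191 0.964 0.183
outer loop
vertex 3.211 -1.648 0.675
vertex 2.14 -1.77 0.201
vertex 2.299 -1.957 1.353
endloop
endfacet
facet normal -0.866 0.256 -0.429
outer loop
vertex 2.14 -1.77 0.201
vertex 2.097 -2.817 -0.336
vertex 1.61 -2.68 0.728
endloop
endfacet
facet normal -0.260 -0.698 -0.668
outer loop
vertex 2.097 -2.817 -0.336
vertex 3.141 -3.343 -0.193
vertex 2.229 -3.652 0.485
endloop
endfacet
facet normal 0.790 -0.578 -0.203
outer loop
vertex 3.141 -3.343 -0.193
vertex 3.83 -2.62 0.432
vertex 3.3 -3.53 0.959
endloop
endfacet
facet normal -0.062 0.146 0.987
outer loop
vertex 2.354 -3.12 1.528
vertex 3.343 -2.483 1.496
vertex 2.299 -1.957 1.353
endloop
endfacet
facet normal -0.710 0.072 0.700
outer loop
vertex 2.354 -3.12 1.528
vertex 2.299 -1.957 1.353
vertex 1.61 -2.68 0.728
endloop
endfacet
facet normal -0.736 -0.563 0.375
outer loop
vertex 2.354 -3.12 1.528
vertex 1.61 -2.68 0.728
vertex 2.229 -3.652 0.485
endloop
endfacet
facet normal -0.104 -0.881 0.462
outer loop
vertex 2.354 -3.12 1.528
vertex 2.229 -3.652 0.485
vertex 3.3 -3.53 0.959
endloop
endfacet
facet normal 0.313 -0.444 0.840
outer loop
vertex 2.354 -3.12 1.528
vertex 3.3 -3.53 0.959
vertex 3.343 -2.483 1.496
endloop
endfacet
facet normal 0.260 0.698 0.668
outer loop
vertex 2.299 -1.957 1.353
vertex 3.343 -2.483 1.496
vertex 3.211 -1.648 0.675
endloop
endfacet
facet normal -0.790 0.578 0.203
outer loop
vertex 1.61 -2.68 0.728
vertex 2.299 -1.957 1.353
vertex 2.14 -1.77 0.201
endloop
endfacet
facet normal -0.833 -0.449 -0.323
outer loop
vertex 2.229 -3.652 0.485
vertex 1.61 -2.68 0.728
vertex 2.097 -2.817 -0.336
endloop
endfacet
facet normal 0.191 -0.964 -0.183
outer loop
vertex 3.3 -3.53 0.959
vertex 2.229 -3.652 0.485
vertex 3.141 -3.343 -0.193
endloop
endfacet
facet normal 0.866 -0.256 0.429
outer loop
vertex 3.343 -2.483 1.496
vertex 3.3 -3.53 0.959
vertex 3.83 -2.62 0.432
endloop
endfacet
facet normal -0.584 -0.775 0.242
outer loop
vertex -1.079 -2.224 -2.499
vertex -1.828 -1.554 -2.161
vertex -1.514 -2.208 -3.498
endloop
endfacet
facet normal 0.707 -0.632 -0.318
outer loop
vertex -0.352 -0.666 -3.979
vertex -1.079 -2.224 -2.499
vertex -1.514 -2.208 -3.498
endloop
endfacet
facet normal -0.584 -0.775 0.242
outer loop
vertex -1.514 -2.208 -3.498
vertex -1.828 -1.554 -2.161
vertex -2.263 -1.538 -3.161
endloop
endfacet
facet normal -0.399 0.015 -0.917
outer loop
vertex -2.263 -1.538 -3.161
vertex -0.352 -0.666 -3.979
vertex -1.514 -2.208 -3.498
endloop
endfacet
facet normal 0.400 -0.015 0.916
outer loop
vertex -1.079 -2.224 -2.499
vertex -0.666 -0.012 -2.642
vertex -1.828 -1.554 -2.161
endloop
endfacet
facet normal 0.707 -0.632 -0.318
outer loop
vertex 0.083 -0.682 -2.979
vertex -1.079 -2.224 -2.499
vertex -0.352 -0.666 -3.979
endloop
endfacet
facet normal 0.399 -0.015 0.917
outer loop
vertex 0.083 -0.682 -2.979
vertex -0.666 -0.012 -2.642
vertex -1.079 -2.224 -2.499
endloop
endfacet
facet normal -0.707 0.632 0.318
outer loop
vertex -1.828 -1.554 -2.161
vertex -0.666 -0.012 -2.642
vertex -2.263 -1.538 -3.161
endloop
endfacet
facet normal -0.400 0.016 -0.917
outer loop
vertex -1.101 0.004 -3.641
vertex -0.352 -0.666 -3.979
vertex -2.263 -1.538 -3.161
endloop
endfacet
facet normal -0.707 0.632 0.318
outer loop
vertex -2.263 -1.538 -3.161
vertex -0.666 -0.012 -2.642
vertex -1.101 0.004 -3.641
endloop
endfacet
facet normal 0.584 0.775 -0.242
outer loop
vertex -1.101 0.004 -3.641
vertex 0.083 -0.682 -2.979
vertex -0.352 -0.666 -3.979
endloop
endfacet
facet normal 0.584 0.775 -0.242
outer loop
vertex -0.666 -0.012 -2.642
vertex 0.083 -0.682 -2.979
vertex -1.101 0.004 -3.641
endloop
endfacet
facet normal -0.742 0.258 -0.619
outer loop
vertex -0.237 -2.39 0.908
vertex -0.782 -0.774 2.235
vertex 0.793 -1.375 0.095
endloop
endfacet
facet normal 0.252 -0.748 -0.614
outer loop
vertex 1.862 -1.746 0.985
vertex -0.237 -2.39 0.908
vertex 0.793 -1.375 0.095
endloop
endfacet
facet normal -0.742 0.258 -0.619
outer loop
vertex 0.793 -1.375 0.095
vertex -0.782 -0.774 2.235
vertex 0.249 0.241 1.421
endloop
endfacet
facet normal 0.621 0.612 -0.491
outer loop
vertex 0.249 0.241 1.421
vertex 1.862 -1.746 0.985
vertex 0.793 -1.375 0.095
endloop
endfacet
facet normal -0.621 -0.612 0.490
outer loop
vertex -0.237 -2.39 0.908
vertex 0.287 -1.145 3.125
vertex -0.782 -0.774 2.235
endloop
endfacet
facet normal 0.252 -0.748 -0.614
outer loop
vertex 0.831 -2.761 1.799
vertex -0.237 -2.39 0.908
vertex 1.862 -1.746 0.985
endloop
endfacet
facet normal -0.621 -0.611 0.490
outer loop
vertex 0.831 -2.761 1.799
vertex 0.287 -1.145 3.125
vertex -0.237 -2.39 0.908
endloop
endfacet
facet normal -0.252 0.748 0.614
outer loop
vertex -0.782 -0.774 2.235
vertex 0.287 -1.145 3.125
vertex 0.249 0.241 1.421
endloop
endfacet
facet normal 0.621 0.612 -0.490
outer loop
vertex 1.317 -0.13 2.312
vertex 1.862 -1.746 0.985
vertex 0.249 0.241 1.421
endloop
endfacet
facet normal -0.252 0.748 0.614
outer loop
vertex 0.249 0.241 1.421
vertex 0.287 -1.145 3.125
vertex 1.317 -0.13 2.312
endloop
endfacet
facet normal 0.742 -0.258 0.619
outer loop
vertex 1.317 -0.13 2.312
vertex 0.831 -2.761 1.799
vertex 1.862 -1.746 0.985
endloop
endfacet
facet normal 0.742 -0.258 0.619
outer loop
vertex 0.287 -1.145 3.125
vertex 0.831 -2.761 1.799
vertex 1.317 -0.13 2.312
endloop
endfacet

endsolid


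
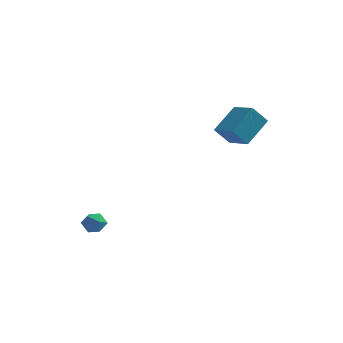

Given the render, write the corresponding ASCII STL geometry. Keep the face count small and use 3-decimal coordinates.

solid 
facet normal -0.556 -0.309 0.772
outer loop
vertex 3.541 1.14 4.442
vertex 2.467 2.039 4.028
vertex 2.824 -0.201 3.389
endloop
endfacet
facet normal 0.735 -0.616 0.284
outer loop
vertex 3.513 0.181 2.432
vertex 3.541 1.14 4.442
vertex 2.824 -0.201 3.389
endloop
endfacet
facet normal -0.555 -0.309 0.772
outer loop
vertex 2.824 -0.201 3.389
vertex 2.467 2.039 4.028
vertex 1.75 0.697 2.976
endloop
endfacet
facet normal -0.388 -0.725 -0.569
outer loop
vertex 1.75 0.697 2.976
vertex 3.513 0.181 2.432
vertex 2.824 -0.201 3.389
endloop
endfacet
facet normal 0.388 0.725 0.569
outer loop
vertex 3.541 1.14 4.442
vertex 3.156 2.421 3.071
vertex 2.467 2.039 4.028
endloop
endfacet
facet normal 0.736 -0.615 0.283
outer loop
vertex 4.23 1.523 3.484
vertex 3.541 1.14 4.442
vertex 3.513 0.181 2.432
endloop
endfacet
facet normal 0.388 0.725 0.569
outer loop
vertex 4.23 1.523 3.484
vertex 3.156 2.421 3.071
vertex 3.541 1.14 4.442
endloop
endfacet
facet normal -0.735 0.615 -0.284
outer loop
vertex 2.467 2.039 4.028
vertex 3.156 2.421 3.071
vertex 1.75 0.697 2.976
endloop
endfacet
facet normal -0.388 -0.725 -0.569
outer loop
vertex 2.439 1.08 2.018
vertex 3.513 0.181 2.432
vertex 1.75 0.697 2.976
endloop
endfacet
facet normal -0.736 0.615 -0.283
outer loop
vertex 1.75 0.697 2.976
vertex 3.156 2.421 3.071
vertex 2.439 1.08 2.018
endloop
endfacet
facet normal 0.556 0.308 -0.772
outer loop
vertex 2.439 1.08 2.018
vertex 4.23 1.523 3.484
vertex 3.513 0.181 2.432
endloop
endfacet
facet normal 0.555 0.309 -0.772
outer loop
vertex 3.156 2.421 3.071
vertex 4.23 1.523 3.484
vertex 2.439 1.08 2.018
endloop
endfacet
facet normal 0.066 0.823 -0.564
outer loop
vertex -2.928 -3.101 -2.497
vertex -3.542 -2.915 -2.297
vertex -3.001 -2.719 -1.948
endloop
endfacet
facet normal 0.710 0.619 -0.336
outer loop
vertex -2.928 -3.101 -2.497
vertex -3.001 -2.719 -1.948
vertex -2.559 -3.226 -1.948
endloop
endfacet
facet normal 0.824 -0.046 -0.564
outer loop
vertex -2.928 -3.101 -2.497
vertex -2.559 -3.226 -1.948
vertex -2.826 -3.736 -2.296
endloop
endfacet
facet normal 0.251 -0.255 -0.934
outer loop
vertex -2.928 -3.101 -2.497
vertex -2.826 -3.736 -2.296
vertex -3.434 -3.544 -2.512
endloop
endfacet
facet normal -0.219 0.282 -0.934
outer loop
vertex -2.928 -3.101 -2.497
vertex -3.434 -3.544 -2.512
vertex -3.542 -2.915 -2.297
endloop
endfacet
facet normal 0.698 0.609 0.376
outer loop
vertex -2.559 -3.226 -1.948
vertex -3.001 -2.719 -1.948
vertex -2.946 -3.116 -1.408
endloop
endfacet
facet normal -0.344 0.939 0.006
outer loop
vertex -3.001 -2.719 -1.948
vertex -3.542 -2.915 -2.297
vertex -3.554 -2.924 -1.624
endloop
endfacet
facet normal -0.805 0.063 -0.590
outer loop
vertex -3.542 -2.915 -2.297
vertex -3.434 -3.544 -2.512
vertex -3.821 -3.434 -1.972
endloop
endfacet
facet normal -0.046 -0.807 -0.589
outer loop
vertex -3.434 -3.544 -2.512
vertex -2.826 -3.736 -2.296
vertex -3.379 -3.941 -1.972
endloop
endfacet
facet normal 0.883 -0.469 0.009
outer loop
vertex -2.826 -3.736 -2.296
vertex -2.559 -3.226 -1.948
vertex -2.838 -3.745 -1.623
endloop
endfacet
facet normal -0.251 0.255 0.934
outer loop
vertex -3.452 -3.559 -1.423
vertex -2.946 -3.116 -1.408
vertex -3.554 -2.924 -1.624
endloop
endfacet
facet normal -0.824 0.046 0.564
outer loop
vertex -3.452 -3.559 -1.423
vertex -3.554 -2.924 -1.624
vertex -3.821 -3.434 -1.972
endloop
endfacet
facet normal -0.710 -0.619 0.336
outer loop
vertex -3.452 -3.559 -1.423
vertex -3.821 -3.434 -1.972
vertex -3.379 -3.941 -1.972
endloop
endfacet
facet normal -0.066 -0.823 0.564
outer loop
vertex -3.452 -3.559 -1.423
vertex -3.379 -3.941 -1.972
vertex -2.838 -3.745 -1.623
endloop
endfacet
facet normal 0.219 -0.282 0.934
outer loop
vertex -3.452 -3.559 -1.423
vertex -2.838 -3.745 -1.623
vertex -2.946 -3.116 -1.408
endloop
endfacet
facet normal 0.046 0.807 0.589
outer loop
vertex -3.554 -2.924 -1.624
vertex -2.946 -3.116 -1.408
vertex -3.001 -2.719 -1.948
endloop
endfacet
facet normal -0.883 0.469 -0.009
outer loop
vertex -3.821 -3.434 -1.972
vertex -3.554 -2.924 -1.624
vertex -3.542 -2.915 -2.297
endloop
endfacet
facet normal -0.698 -0.609 -0.376
outer loop
vertex -3.379 -3.941 -1.972
vertex -3.821 -3.434 -1.972
vertex -3.434 -3.544 -2.512
endloop
endfacet
facet normal 0.344 -0.939 -0.006
outer loop
vertex -2.838 -3.745 -1.623
vertex -3.379 -3.941 -1.972
vertex -2.826 -3.736 -2.296
endloop
endfacet
facet normal 0.805 -0.063 0.590
outer loop
vertex -2.946 -3.116 -1.408
vertex -2.838 -3.745 -1.623
vertex -2.559 -3.226 -1.948
endloop
endfacet

endsolid


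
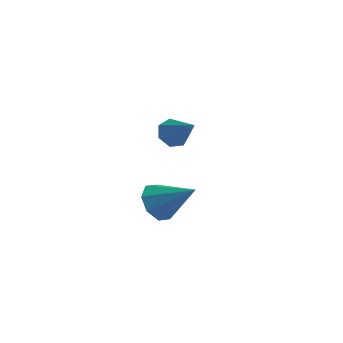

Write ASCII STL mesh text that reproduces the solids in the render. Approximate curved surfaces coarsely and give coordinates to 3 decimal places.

solid 
facet normal -0.694 0.341 -0.634
outer loop
vertex -1.319 1.901 -4.159
vertex -1.815 1.372 -3.9
vertex -1.699 2.088 -3.642
endloop
endfacet
facet normal 0.659 0.718 0.224
outer loop
vertex -1.319 1.901 -4.159
vertex -1.699 2.088 -3.642
vertex -0.545 0.748 -2.74
endloop
endfacet
facet normal -0.694 0.341 -0.634
outer loop
vertex -1.699 2.088 -3.642
vertex -1.815 1.372 -3.9
vertex -2.166 1.737 -3.319
endloop
endfacet
facet normal 0.089 0.608 0.789
outer loop
vertex -1.699 2.088 -3.642
vertex -2.166 1.737 -3.319
vertex -0.545 0.748 -2.74
endloop
endfacet
facet normal -0.694 0.341 -0.634
outer loop
vertex -2.166 1.737 -3.319
vertex -1.815 1.372 -3.9
vertex -2.369 1.111 -3.434
endloop
endfacet
facet normal -0.364 -0.053 0.930
outer loop
vertex -2.166 1.737 -3.319
vertex -2.369 1.111 -3.434
vertex -0.545 0.748 -2.74
endloop
endfacet
facet normal -0.694 0.342 -0.633
outer loop
vertex -2.369 1.111 -3.434
vertex -1.815 1.372 -3.9
vertex -2.156 0.682 -3.899
endloop
endfacet
facet normal -0.357 -0.762 0.540
outer loop
vertex -2.369 1.111 -3.434
vertex -2.156 0.682 -3.899
vertex -0.545 0.748 -2.74
endloop
endfacet
facet normal -0.694 0.342 -0.634
outer loop
vertex -2.156 0.682 -3.899
vertex -1.815 1.372 -3.9
vertex -1.685 0.773 -4.365
endloop
endfacet
facet normal 0.104 -0.991 -0.088
outer loop
vertex -2.156 0.682 -3.899
vertex -1.685 0.773 -4.365
vertex -0.545 0.748 -2.74
endloop
endfacet
facet normal -0.695 0.341 -0.633
outer loop
vertex -1.685 0.773 -4.365
vertex -1.815 1.372 -3.9
vertex -1.313 1.316 -4.481
endloop
endfacet
facet normal 0.672 -0.563 -0.480
outer loop
vertex -1.685 0.773 -4.365
vertex -1.313 1.316 -4.481
vertex -0.545 0.748 -2.74
endloop
endfacet
facet normal -0.695 0.341 -0.633
outer loop
vertex -1.313 1.316 -4.481
vertex -1.815 1.372 -3.9
vertex -1.319 1.901 -4.159
endloop
endfacet
facet normal 0.919 0.197 -0.341
outer loop
vertex -1.313 1.316 -4.481
vertex -1.319 1.901 -4.159
vertex -0.545 0.748 -2.74
endloop
endfacet
facet normal -0.807 -0.041 -0.590
outer loop
vertex 0.397 -3.085 -5.163
vertex -0.004 -3.71 -4.571
vertex 0.002 -2.763 -4.645
endloop
endfacet
facet normal 0.541 0.835 -0.107
outer loop
vertex 0.397 -3.085 -5.163
vertex 0.002 -2.763 -4.645
vertex 1.584 -3.63 -3.409
endloop
endfacet
facet normal -0.807 -0.041 -0.590
outer loop
vertex 0.002 -2.763 -4.645
vertex -0.004 -3.71 -4.571
vertex -0.397 -2.996 -4.083
endloop
endfacet
facet normal 0.127 0.881 0.455
outer loop
vertex 0.002 -2.763 -4.645
vertex -0.397 -2.996 -4.083
vertex 1.584 -3.63 -3.409
endloop
endfacet
facet normal -0.806 -0.040 -0.590
outer loop
vertex -0.397 -2.996 -4.083
vertex -0.004 -3.71 -4.571
vertex -0.566 -3.647 -3.808
endloop
endfacet
facet normal -0.169 0.420 0.892
outer loop
vertex -0.397 -2.996 -4.083
vertex -0.566 -3.647 -3.808
vertex 1.584 -3.63 -3.409
endloop
endfacet
facet normal -0.806 -0.041 -0.590
outer loop
vertex -0.566 -3.647 -3.808
vertex -0.004 -3.71 -4.571
vertex -0.406 -4.336 -3.979
endloop
endfacet
facet normal -0.173 -0.275 0.946
outer loop
vertex -0.566 -3.647 -3.808
vertex -0.406 -4.336 -3.979
vertex 1.584 -3.63 -3.409
endloop
endfacet
facet normal -0.806 -0.041 -0.591
outer loop
vertex -0.406 -4.336 -3.979
vertex -0.004 -3.71 -4.571
vertex -0.01 -4.658 -4.497
endloop
endfacet
facet normal 0.116 -0.801 0.587
outer loop
vertex -0.406 -4.336 -3.979
vertex -0.01 -4.658 -4.497
vertex 1.584 -3.63 -3.409
endloop
endfacet
facet normal -0.807 -0.041 -0.590
outer loop
vertex -0.01 -4.658 -4.497
vertex -0.004 -3.71 -4.571
vertex 0.389 -4.425 -5.059
endloop
endfacet
facet normal 0.530 -0.848 0.025
outer loop
vertex -0.01 -4.658 -4.497
vertex 0.389 -4.425 -5.059
vertex 1.584 -3.63 -3.409
endloop
endfacet
facet normal -0.807 -0.041 -0.589
outer loop
vertex 0.389 -4.425 -5.059
vertex -0.004 -3.71 -4.571
vertex 0.557 -3.774 -5.335
endloop
endfacet
facet normal 0.825 -0.387 -0.411
outer loop
vertex 0.389 -4.425 -5.059
vertex 0.557 -3.774 -5.335
vertex 1.584 -3.63 -3.409
endloop
endfacet
facet normal -0.807 -0.040 -0.589
outer loop
vertex 0.557 -3.774 -5.335
vertex -0.004 -3.71 -4.571
vertex 0.397 -3.085 -5.163
endloop
endfacet
facet normal 0.829 0.309 -0.465
outer loop
vertex 0.557 -3.774 -5.335
vertex 0.397 -3.085 -5.163
vertex 1.584 -3.63 -3.409
endloop
endfacet

endsolid


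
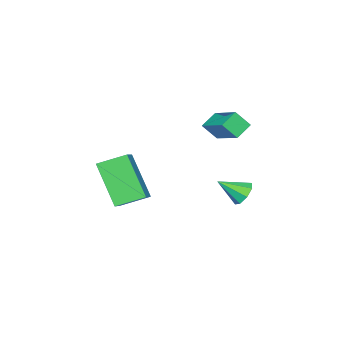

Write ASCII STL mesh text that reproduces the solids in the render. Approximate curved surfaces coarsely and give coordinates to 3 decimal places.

solid 
facet normal -0.521 0.641 -0.563
outer loop
vertex -2.364 -0.917 -1.361
vertex -2.893 -1.152 -1.139
vertex -2.512 -0.694 -0.97
endloop
endfacet
facet normal 0.940 0.281 0.195
outer loop
vertex -2.364 -0.917 -1.361
vertex -2.512 -0.694 -0.97
vertex -2.247 -1.948 -0.441
endloop
endfacet
facet normal -0.522 0.642 -0.562
outer loop
vertex -2.512 -0.694 -0.97
vertex -2.893 -1.152 -1.139
vertex -2.883 -0.739 -0.677
endloop
endfacet
facet normal 0.530 0.422 0.736
outer loop
vertex -2.512 -0.694 -0.97
vertex -2.883 -0.739 -0.677
vertex -2.247 -1.948 -0.441
endloop
endfacet
facet normal -0.521 0.642 -0.562
outer loop
vertex -2.883 -0.739 -0.677
vertex -2.893 -1.152 -1.139
vertex -3.26 -1.026 -0.655
endloop
endfacet
facet normal -0.063 0.159 0.985
outer loop
vertex -2.883 -0.739 -0.677
vertex -3.26 -1.026 -0.655
vertex -2.247 -1.948 -0.441
endloop
endfacet
facet normal -0.522 0.641 -0.563
outer loop
vertex -3.26 -1.026 -0.655
vertex -2.893 -1.152 -1.139
vertex -3.422 -1.387 -0.916
endloop
endfacet
facet normal -0.491 -0.355 0.796
outer loop
vertex -3.26 -1.026 -0.655
vertex -3.422 -1.387 -0.916
vertex -2.247 -1.948 -0.441
endloop
endfacet
facet normal -0.522 0.641 -0.562
outer loop
vertex -3.422 -1.387 -0.916
vertex -2.893 -1.152 -1.139
vertex -3.275 -1.611 -1.308
endloop
endfacet
facet normal -0.503 -0.818 0.279
outer loop
vertex -3.422 -1.387 -0.916
vertex -3.275 -1.611 -1.308
vertex -2.247 -1.948 -0.441
endloop
endfacet
facet normal -0.522 0.641 -0.562
outer loop
vertex -3.275 -1.611 -1.308
vertex -2.893 -1.152 -1.139
vertex -2.904 -1.566 -1.601
endloop
endfacet
facet normal -0.092 -0.960 -0.264
outer loop
vertex -3.275 -1.611 -1.308
vertex -2.904 -1.566 -1.601
vertex -2.247 -1.948 -0.441
endloop
endfacet
facet normal -0.521 0.642 -0.563
outer loop
vertex -2.904 -1.566 -1.601
vertex -2.893 -1.152 -1.139
vertex -2.527 -1.279 -1.623
endloop
endfacet
facet normal 0.501 -0.697 -0.513
outer loop
vertex -2.904 -1.566 -1.601
vertex -2.527 -1.279 -1.623
vertex -2.247 -1.948 -0.441
endloop
endfacet
facet normal -0.521 0.642 -0.563
outer loop
vertex -2.527 -1.279 -1.623
vertex -2.893 -1.152 -1.139
vertex -2.364 -0.917 -1.361
endloop
endfacet
facet normal 0.928 -0.184 -0.324
outer loop
vertex -2.527 -1.279 -1.623
vertex -2.364 -0.917 -1.361
vertex -2.247 -1.948 -0.441
endloop
endfacet
facet normal -0.362 0.557 -0.747
outer loop
vertex -2.276 -0.412 3.259
vertex -1.544 -0.481 2.853
vertex -2.835 -1.809 2.489
endloop
endfacet
facet normal -0.871 0.082 0.484
outer loop
vertex -2.516 -2.299 3.147
vertex -2.276 -0.412 3.259
vertex -2.835 -1.809 2.489
endloop
endfacet
facet normal -0.362 0.557 -0.747
outer loop
vertex -2.835 -1.809 2.489
vertex -1.544 -0.481 2.853
vertex -2.103 -1.878 2.083
endloop
endfacet
facet normal -0.331 -0.827 -0.455
outer loop
vertex -2.103 -1.878 2.083
vertex -2.516 -2.299 3.147
vertex -2.835 -1.809 2.489
endloop
endfacet
facet normal 0.331 0.827 0.455
outer loop
vertex -2.276 -0.412 3.259
vertex -1.225 -0.971 3.511
vertex -1.544 -0.481 2.853
endloop
endfacet
facet normal -0.871 0.082 0.484
outer loop
vertex -1.957 -0.902 3.917
vertex -2.276 -0.412 3.259
vertex -2.516 -2.299 3.147
endloop
endfacet
facet normal 0.331 0.827 0.455
outer loop
vertex -1.957 -0.902 3.917
vertex -1.225 -0.971 3.511
vertex -2.276 -0.412 3.259
endloop
endfacet
facet normal 0.871 -0.082 -0.484
outer loop
vertex -1.544 -0.481 2.853
vertex -1.225 -0.971 3.511
vertex -2.103 -1.878 2.083
endloop
endfacet
facet normal -0.331 -0.827 -0.455
outer loop
vertex -1.784 -2.368 2.741
vertex -2.516 -2.299 3.147
vertex -2.103 -1.878 2.083
endloop
endfacet
facet normal 0.871 -0.082 -0.484
outer loop
vertex -2.103 -1.878 2.083
vertex -1.225 -0.971 3.511
vertex -1.784 -2.368 2.741
endloop
endfacet
facet normal 0.362 -0.557 0.747
outer loop
vertex -1.784 -2.368 2.741
vertex -1.957 -0.902 3.917
vertex -2.516 -2.299 3.147
endloop
endfacet
facet normal 0.362 -0.557 0.747
outer loop
vertex -1.225 -0.971 3.511
vertex -1.957 -0.902 3.917
vertex -1.784 -2.368 2.741
endloop
endfacet
facet normal -0.765 -0.409 -0.497
outer loop
vertex 1.803 -4.365 1.525
vertex 1.034 -3.498 1.995
vertex 2.203 -3.119 -0.117
endloop
endfacet
facet normal 0.615 -0.693 -0.376
outer loop
vertex 2.946 -2.722 0.365
vertex 1.803 -4.365 1.525
vertex 2.203 -3.119 -0.117
endloop
endfacet
facet normal -0.765 -0.409 -0.497
outer loop
vertex 2.203 -3.119 -0.117
vertex 1.034 -3.498 1.995
vertex 1.435 -2.252 0.353
endloop
endfacet
facet normal 0.191 0.593 -0.782
outer loop
vertex 1.435 -2.252 0.353
vertex 2.946 -2.722 0.365
vertex 2.203 -3.119 -0.117
endloop
endfacet
facet normal -0.191 -0.593 0.782
outer loop
vertex 1.803 -4.365 1.525
vertex 1.777 -3.101 2.477
vertex 1.034 -3.498 1.995
endloop
endfacet
facet normal 0.615 -0.693 -0.376
outer loop
vertex 2.545 -3.968 2.007
vertex 1.803 -4.365 1.525
vertex 2.946 -2.722 0.365
endloop
endfacet
facet normal -0.191 -0.593 0.782
outer loop
vertex 2.545 -3.968 2.007
vertex 1.777 -3.101 2.477
vertex 1.803 -4.365 1.525
endloop
endfacet
facet normal -0.615 0.693 0.376
outer loop
vertex 1.034 -3.498 1.995
vertex 1.777 -3.101 2.477
vertex 1.435 -2.252 0.353
endloop
endfacet
facet normal 0.191 0.593 -0.782
outer loop
vertex 2.177 -1.855 0.835
vertex 2.946 -2.722 0.365
vertex 1.435 -2.252 0.353
endloop
endfacet
facet normal -0.615 0.693 0.376
outer loop
vertex 1.435 -2.252 0.353
vertex 1.777 -3.101 2.477
vertex 2.177 -1.855 0.835
endloop
endfacet
facet normal 0.765 0.409 0.497
outer loop
vertex 2.177 -1.855 0.835
vertex 2.545 -3.968 2.007
vertex 2.946 -2.722 0.365
endloop
endfacet
facet normal 0.766 0.409 0.497
outer loop
vertex 1.777 -3.101 2.477
vertex 2.545 -3.968 2.007
vertex 2.177 -1.855 0.835
endloop
endfacet

endsolid


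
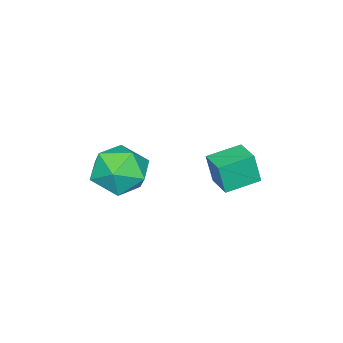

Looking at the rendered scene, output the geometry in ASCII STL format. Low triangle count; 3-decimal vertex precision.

solid 
facet normal -0.844 0.289 -0.451
outer loop
vertex 2.665 0.552 -1.261
vertex 2.105 -0.471 -0.869
vertex 2.084 0.546 -0.177
endloop
endfacet
facet normal -0.461 0.854 -0.242
outer loop
vertex 2.665 0.552 -1.261
vertex 2.084 0.546 -0.177
vertex 3.175 1.104 -0.287
endloop
endfacet
facet normal 0.179 0.813 -0.554
outer loop
vertex 2.665 0.552 -1.261
vertex 3.175 1.104 -0.287
vertex 3.871 0.432 -1.047
endloop
endfacet
facet normal 0.192 0.223 -0.956
outer loop
vertex 2.665 0.552 -1.261
vertex 3.871 0.432 -1.047
vertex 3.209 -0.541 -1.407
endloop
endfacet
facet normal -0.441 -0.100 -0.892
outer loop
vertex 2.665 0.552 -1.261
vertex 3.209 -0.541 -1.407
vertex 2.105 -0.471 -0.869
endloop
endfacet
facet normal -0.366 0.807 0.464
outer loop
vertex 3.175 1.104 -0.287
vertex 2.084 0.546 -0.177
vertex 2.931 0.421 0.707
endloop
endfacet
facet normal -0.986 -0.106 0.126
outer loop
vertex 2.084 0.546 -0.177
vertex 2.105 -0.471 -0.869
vertex 2.269 -0.552 0.347
endloop
endfacet
facet normal -0.333 -0.737 -0.588
outer loop
vertex 2.105 -0.471 -0.869
vertex 3.209 -0.541 -1.407
vertex 2.965 -1.224 -0.413
endloop
endfacet
facet normal 0.690 -0.214 -0.691
outer loop
vertex 3.209 -0.541 -1.407
vertex 3.871 0.432 -1.047
vertex 4.056 -0.666 -0.523
endloop
endfacet
facet normal 0.670 0.741 -0.041
outer loop
vertex 3.871 0.432 -1.047
vertex 3.175 1.104 -0.287
vertex 4.035 0.351 0.169
endloop
endfacet
facet normal -0.192 -0.223 0.956
outer loop
vertex 3.475 -0.672 0.561
vertex 2.931 0.421 0.707
vertex 2.269 -0.552 0.347
endloop
endfacet
facet normal -0.179 -0.813 0.554
outer loop
vertex 3.475 -0.672 0.561
vertex 2.269 -0.552 0.347
vertex 2.965 -1.224 -0.413
endloop
endfacet
facet normal 0.461 -0.854 0.242
outer loop
vertex 3.475 -0.672 0.561
vertex 2.965 -1.224 -0.413
vertex 4.056 -0.666 -0.523
endloop
endfacet
facet normal 0.844 -0.289 0.451
outer loop
vertex 3.475 -0.672 0.561
vertex 4.056 -0.666 -0.523
vertex 4.035 0.351 0.169
endloop
endfacet
facet normal 0.441 0.100 0.892
outer loop
vertex 3.475 -0.672 0.561
vertex 4.035 0.351 0.169
vertex 2.931 0.421 0.707
endloop
endfacet
facet normal -0.690 0.214 0.691
outer loop
vertex 2.269 -0.552 0.347
vertex 2.931 0.421 0.707
vertex 2.084 0.546 -0.177
endloop
endfacet
facet normal -0.670 -0.741 0.041
outer loop
vertex 2.965 -1.224 -0.413
vertex 2.269 -0.552 0.347
vertex 2.105 -0.471 -0.869
endloop
endfacet
facet normal 0.366 -0.807 -0.464
outer loop
vertex 4.056 -0.666 -0.523
vertex 2.965 -1.224 -0.413
vertex 3.209 -0.541 -1.407
endloop
endfacet
facet normal 0.986 0.106 -0.126
outer loop
vertex 4.035 0.351 0.169
vertex 4.056 -0.666 -0.523
vertex 3.871 0.432 -1.047
endloop
endfacet
facet normal 0.333 0.737 0.588
outer loop
vertex 2.931 0.421 0.707
vertex 4.035 0.351 0.169
vertex 3.175 1.104 -0.287
endloop
endfacet
facet normal -0.553 -0.825 -0.114
outer loop
vertex -0.754 1.142 -1.413
vertex -1.982 1.931 -1.163
vertex -0.862 1.399 -2.754
endloop
endfacet
facet normal 0.829 -0.533 -0.169
outer loop
vertex -0.198 2.389 -2.617
vertex -0.754 1.142 -1.413
vertex -0.862 1.399 -2.754
endloop
endfacet
facet normal -0.553 -0.825 -0.114
outer loop
vertex -0.862 1.399 -2.754
vertex -1.982 1.931 -1.163
vertex -2.09 2.188 -2.504
endloop
endfacet
facet normal -0.078 0.188 -0.979
outer loop
vertex -2.09 2.188 -2.504
vertex -0.198 2.389 -2.617
vertex -0.862 1.399 -2.754
endloop
endfacet
facet normal 0.078 -0.188 0.979
outer loop
vertex -0.754 1.142 -1.413
vertex -1.318 2.921 -1.026
vertex -1.982 1.931 -1.163
endloop
endfacet
facet normal 0.829 -0.533 -0.169
outer loop
vertex -0.09 2.132 -1.276
vertex -0.754 1.142 -1.413
vertex -0.198 2.389 -2.617
endloop
endfacet
facet normal 0.078 -0.188 0.979
outer loop
vertex -0.09 2.132 -1.276
vertex -1.318 2.921 -1.026
vertex -0.754 1.142 -1.413
endloop
endfacet
facet normal -0.829 0.533 0.169
outer loop
vertex -1.982 1.931 -1.163
vertex -1.318 2.921 -1.026
vertex -2.09 2.188 -2.504
endloop
endfacet
facet normal -0.078 0.188 -0.979
outer loop
vertex -1.426 3.178 -2.367
vertex -0.198 2.389 -2.617
vertex -2.09 2.188 -2.504
endloop
endfacet
facet normal -0.829 0.533 0.169
outer loop
vertex -2.09 2.188 -2.504
vertex -1.318 2.921 -1.026
vertex -1.426 3.178 -2.367
endloop
endfacet
facet normal 0.553 0.825 0.114
outer loop
vertex -1.426 3.178 -2.367
vertex -0.09 2.132 -1.276
vertex -0.198 2.389 -2.617
endloop
endfacet
facet normal 0.553 0.825 0.114
outer loop
vertex -1.318 2.921 -1.026
vertex -0.09 2.132 -1.276
vertex -1.426 3.178 -2.367
endloop
endfacet

endsolid


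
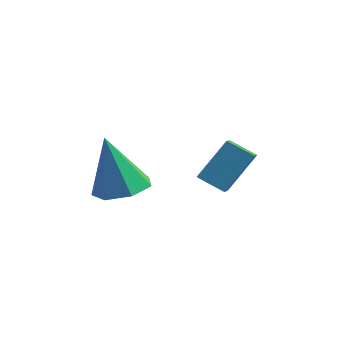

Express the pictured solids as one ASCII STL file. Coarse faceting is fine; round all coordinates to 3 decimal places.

solid 
facet normal -0.900 -0.053 0.433
outer loop
vertex 0.71 0.455 -3.514
vertex 1.198 1.296 -2.398
vertex 0.424 1.276 -4.008
endloop
endfacet
facet normal -0.330 -0.568 -0.754
outer loop
vertex 1.242 1.324 -4.402
vertex 0.71 0.455 -3.514
vertex 0.424 1.276 -4.008
endloop
endfacet
facet normal -0.900 -0.054 0.433
outer loop
vertex 0.424 1.276 -4.008
vertex 1.198 1.296 -2.398
vertex 0.911 2.117 -2.892
endloop
endfacet
facet normal -0.286 0.821 -0.494
outer loop
vertex 0.911 2.117 -2.892
vertex 1.242 1.324 -4.402
vertex 0.424 1.276 -4.008
endloop
endfacet
facet normal 0.286 -0.821 0.494
outer loop
vertex 0.71 0.455 -3.514
vertex 2.016 1.344 -2.792
vertex 1.198 1.296 -2.398
endloop
endfacet
facet normal -0.329 -0.569 -0.754
outer loop
vertex 1.529 0.503 -3.908
vertex 0.71 0.455 -3.514
vertex 1.242 1.324 -4.402
endloop
endfacet
facet normal 0.286 -0.821 0.494
outer loop
vertex 1.529 0.503 -3.908
vertex 2.016 1.344 -2.792
vertex 0.71 0.455 -3.514
endloop
endfacet
facet normal 0.330 0.569 0.754
outer loop
vertex 1.198 1.296 -2.398
vertex 2.016 1.344 -2.792
vertex 0.911 2.117 -2.892
endloop
endfacet
facet normal -0.286 0.821 -0.494
outer loop
vertex 1.73 2.165 -3.286
vertex 1.242 1.324 -4.402
vertex 0.911 2.117 -2.892
endloop
endfacet
facet normal 0.329 0.568 0.754
outer loop
vertex 0.911 2.117 -2.892
vertex 2.016 1.344 -2.792
vertex 1.73 2.165 -3.286
endloop
endfacet
facet normal 0.899 0.054 -0.434
outer loop
vertex 1.73 2.165 -3.286
vertex 1.529 0.503 -3.908
vertex 1.242 1.324 -4.402
endloop
endfacet
facet normal 0.900 0.053 -0.433
outer loop
vertex 2.016 1.344 -2.792
vertex 1.529 0.503 -3.908
vertex 1.73 2.165 -3.286
endloop
endfacet
facet normal 0.289 -0.019 -0.957
outer loop
vertex 0.285 -1.39 -2.954
vertex -0.52 -1.517 -3.195
vertex -0.109 -0.781 -3.085
endloop
endfacet
facet normal 0.625 0.528 0.575
outer loop
vertex 0.285 -1.39 -2.954
vertex -0.109 -0.781 -3.085
vertex -1.06 -1.483 -1.405
endloop
endfacet
facet normal 0.289 -0.019 -0.957
outer loop
vertex -0.109 -0.781 -3.085
vertex -0.52 -1.517 -3.195
vertex -0.813 -0.726 -3.299
endloop
endfacet
facet normal -0.039 0.930 0.366
outer loop
vertex -0.109 -0.781 -3.085
vertex -0.813 -0.726 -3.299
vertex -1.06 -1.483 -1.405
endloop
endfacet
facet normal 0.289 -0.019 -0.957
outer loop
vertex -0.813 -0.726 -3.299
vertex -0.52 -1.517 -3.195
vertex -1.296 -1.267 -3.434
endloop
endfacet
facet normal -0.756 0.636 0.156
outer loop
vertex -0.813 -0.726 -3.299
vertex -1.296 -1.267 -3.434
vertex -1.06 -1.483 -1.405
endloop
endfacet
facet normal 0.289 -0.019 -0.957
outer loop
vertex -1.296 -1.267 -3.434
vertex -0.52 -1.517 -3.195
vertex -1.195 -1.996 -3.389
endloop
endfacet
facet normal -0.986 -0.130 0.101
outer loop
vertex -1.296 -1.267 -3.434
vertex -1.195 -1.996 -3.389
vertex -1.06 -1.483 -1.405
endloop
endfacet
facet normal 0.288 -0.019 -0.957
outer loop
vertex -1.195 -1.996 -3.389
vertex -0.52 -1.517 -3.195
vertex -0.585 -2.365 -3.198
endloop
endfacet
facet normal -0.557 -0.794 0.243
outer loop
vertex -1.195 -1.996 -3.389
vertex -0.585 -2.365 -3.198
vertex -1.06 -1.483 -1.405
endloop
endfacet
facet normal 0.288 -0.019 -0.957
outer loop
vertex -0.585 -2.365 -3.198
vertex -0.52 -1.517 -3.195
vertex 0.074 -2.095 -3.005
endloop
endfacet
facet normal 0.211 -0.854 0.476
outer loop
vertex -0.585 -2.365 -3.198
vertex 0.074 -2.095 -3.005
vertex -1.06 -1.483 -1.405
endloop
endfacet
facet normal 0.289 -0.017 -0.957
outer loop
vertex 0.074 -2.095 -3.005
vertex -0.52 -1.517 -3.195
vertex 0.285 -1.39 -2.954
endloop
endfacet
facet normal 0.736 -0.265 0.623
outer loop
vertex 0.074 -2.095 -3.005
vertex 0.285 -1.39 -2.954
vertex -1.06 -1.483 -1.405
endloop
endfacet

endsolid


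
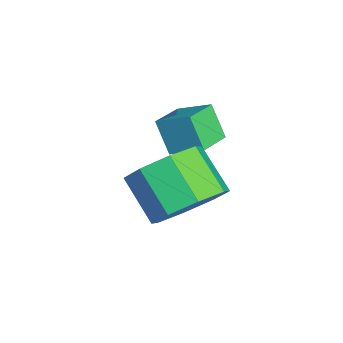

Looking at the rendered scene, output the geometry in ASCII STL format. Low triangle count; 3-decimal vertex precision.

solid 
facet normal -0.450 -0.755 -0.476
outer loop
vertex -0.687 -0.162 0.393
vertex -1.499 0.43 0.221
vertex -0.251 0.166 -0.539
endloop
endfacet
facet normal 0.797 -0.580 0.169
outer loop
vertex 0.239 0.99 -0.021
vertex -0.687 -0.162 0.393
vertex -0.251 0.166 -0.539
endloop
endfacet
facet normal -0.450 -0.756 -0.476
outer loop
vertex -0.251 0.166 -0.539
vertex -1.499 0.43 0.221
vertex -1.063 0.758 -0.712
endloop
endfacet
facet normal 0.404 0.302 -0.863
outer loop
vertex -1.063 0.758 -0.712
vertex 0.239 0.99 -0.021
vertex -0.251 0.166 -0.539
endloop
endfacet
facet normal -0.404 -0.303 0.863
outer loop
vertex -0.687 -0.162 0.393
vertex -1.009 1.254 0.739
vertex -1.499 0.43 0.221
endloop
endfacet
facet normal 0.797 -0.580 0.169
outer loop
vertex -0.197 0.662 0.912
vertex -0.687 -0.162 0.393
vertex 0.239 0.99 -0.021
endloop
endfacet
facet normal -0.405 -0.303 0.863
outer loop
vertex -0.197 0.662 0.912
vertex -1.009 1.254 0.739
vertex -0.687 -0.162 0.393
endloop
endfacet
facet normal -0.797 0.580 -0.169
outer loop
vertex -1.499 0.43 0.221
vertex -1.009 1.254 0.739
vertex -1.063 0.758 -0.712
endloop
endfacet
facet normal 0.404 0.303 -0.863
outer loop
vertex -0.573 1.582 -0.193
vertex 0.239 0.99 -0.021
vertex -1.063 0.758 -0.712
endloop
endfacet
facet normal -0.797 0.580 -0.169
outer loop
vertex -1.063 0.758 -0.712
vertex -1.009 1.254 0.739
vertex -0.573 1.582 -0.193
endloop
endfacet
facet normal 0.450 0.756 0.476
outer loop
vertex -0.573 1.582 -0.193
vertex -0.197 0.662 0.912
vertex 0.239 0.99 -0.021
endloop
endfacet
facet normal 0.450 0.756 0.476
outer loop
vertex -1.009 1.254 0.739
vertex -0.197 0.662 0.912
vertex -0.573 1.582 -0.193
endloop
endfacet
facet normal 0.654 0.423 -0.627
outer loop
vertex 2.49 0.712 -0.044
vertex 1.801 0.581 -0.851
vertex 1.989 1.353 -0.134
endloop
endfacet
facet normal 0.444 0.456 0.771
outer loop
vertex 2.49 0.712 -0.044
vertex 1.989 1.353 -0.134
vertex 1.529 0.089 0.878
endloop
endfacet
facet normal 0.444 0.456 0.771
outer loop
vertex 1.529 0.089 0.878
vertex 1.989 1.353 -0.134
vertex 1.028 0.73 0.788
endloop
endfacet
facet normal -0.654 -0.423 0.627
outer loop
vertex 1.529 0.089 0.878
vertex 1.028 0.73 0.788
vertex 0.839 -0.041 0.071
endloop
endfacet
facet normal 0.654 0.423 -0.627
outer loop
vertex 1.989 1.353 -0.134
vertex 1.801 0.581 -0.851
vertex 1.377 1.542 -0.644
endloop
endfacet
facet normal -0.119 0.876 0.468
outer loop
vertex 1.989 1.353 -0.134
vertex 1.377 1.542 -0.644
vertex 1.028 0.73 0.788
endloop
endfacet
facet normal -0.119 0.876 0.468
outer loop
vertex 1.028 0.73 0.788
vertex 1.377 1.542 -0.644
vertex 0.416 0.919 0.278
endloop
endfacet
facet normal -0.654 -0.423 0.627
outer loop
vertex 1.028 0.73 0.788
vertex 0.416 0.919 0.278
vertex 0.839 -0.041 0.071
endloop
endfacet
facet normal 0.654 0.424 -0.627
outer loop
vertex 1.377 1.542 -0.644
vertex 1.801 0.581 -0.851
vertex 1.013 1.168 -1.276
endloop
endfacet
facet normal -0.613 0.782 -0.110
outer loop
vertex 1.377 1.542 -0.644
vertex 1.013 1.168 -1.276
vertex 0.416 0.919 0.278
endloop
endfacet
facet normal -0.612 0.783 -0.110
outer loop
vertex 0.416 0.919 0.278
vertex 1.013 1.168 -1.276
vertex 0.052 0.546 -0.354
endloop
endfacet
facet normal -0.654 -0.423 0.627
outer loop
vertex 0.416 0.919 0.278
vertex 0.052 0.546 -0.354
vertex 0.839 -0.041 0.071
endloop
endfacet
facet normal 0.654 0.423 -0.627
outer loop
vertex 1.013 1.168 -1.276
vertex 1.801 0.581 -0.851
vertex 1.111 0.451 -1.658
endloop
endfacet
facet normal -0.747 0.230 -0.624
outer loop
vertex 1.013 1.168 -1.276
vertex 1.111 0.451 -1.658
vertex 0.052 0.546 -0.354
endloop
endfacet
facet normal -0.747 0.230 -0.624
outer loop
vertex 0.052 0.546 -0.354
vertex 1.111 0.451 -1.658
vertex 0.15 -0.172 -0.736
endloop
endfacet
facet normal -0.654 -0.423 0.627
outer loop
vertex 0.052 0.546 -0.354
vertex 0.15 -0.172 -0.736
vertex 0.839 -0.041 0.071
endloop
endfacet
facet normal 0.654 0.423 -0.627
outer loop
vertex 1.111 0.451 -1.658
vertex 1.801 0.581 -0.851
vertex 1.612 -0.19 -1.568
endloop
endfacet
facet normal -0.444 -0.456 -0.771
outer loop
vertex 1.111 0.451 -1.658
vertex 1.612 -0.19 -1.568
vertex 0.15 -0.172 -0.736
endloop
endfacet
facet normal -0.444 -0.456 -0.771
outer loop
vertex 0.15 -0.172 -0.736
vertex 1.612 -0.19 -1.568
vertex 0.651 -0.813 -0.646
endloop
endfacet
facet normal -0.654 -0.423 0.627
outer loop
vertex 0.15 -0.172 -0.736
vertex 0.651 -0.813 -0.646
vertex 0.839 -0.041 0.071
endloop
endfacet
facet normal 0.654 0.423 -0.627
outer loop
vertex 1.612 -0.19 -1.568
vertex 1.801 0.581 -0.851
vertex 2.224 -0.379 -1.058
endloop
endfacet
facet normal 0.119 -0.876 -0.468
outer loop
vertex 1.612 -0.19 -1.568
vertex 2.224 -0.379 -1.058
vertex 0.651 -0.813 -0.646
endloop
endfacet
facet normal 0.119 -0.876 -0.468
outer loop
vertex 0.651 -0.813 -0.646
vertex 2.224 -0.379 -1.058
vertex 1.263 -1.002 -0.136
endloop
endfacet
facet normal -0.654 -0.423 0.627
outer loop
vertex 0.651 -0.813 -0.646
vertex 1.263 -1.002 -0.136
vertex 0.839 -0.041 0.071
endloop
endfacet
facet normal 0.654 0.423 -0.627
outer loop
vertex 2.224 -0.379 -1.058
vertex 1.801 0.581 -0.851
vertex 2.588 -0.006 -0.426
endloop
endfacet
facet normal 0.612 -0.783 0.109
outer loop
vertex 2.224 -0.379 -1.058
vertex 2.588 -0.006 -0.426
vertex 1.263 -1.002 -0.136
endloop
endfacet
facet normal 0.613 -0.783 0.110
outer loop
vertex 1.263 -1.002 -0.136
vertex 2.588 -0.006 -0.426
vertex 1.627 -0.628 0.496
endloop
endfacet
facet normal -0.654 -0.424 0.627
outer loop
vertex 1.263 -1.002 -0.136
vertex 1.627 -0.628 0.496
vertex 0.839 -0.041 0.071
endloop
endfacet
facet normal 0.654 0.423 -0.627
outer loop
vertex 2.588 -0.006 -0.426
vertex 1.801 0.581 -0.851
vertex 2.49 0.712 -0.044
endloop
endfacet
facet normal 0.747 -0.230 0.624
outer loop
vertex 2.588 -0.006 -0.426
vertex 2.49 0.712 -0.044
vertex 1.627 -0.628 0.496
endloop
endfacet
facet normal 0.747 -0.230 0.623
outer loop
vertex 1.627 -0.628 0.496
vertex 2.49 0.712 -0.044
vertex 1.529 0.089 0.878
endloop
endfacet
facet normal -0.654 -0.423 0.627
outer loop
vertex 1.627 -0.628 0.496
vertex 1.529 0.089 0.878
vertex 0.839 -0.041 0.071
endloop
endfacet

endsolid
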